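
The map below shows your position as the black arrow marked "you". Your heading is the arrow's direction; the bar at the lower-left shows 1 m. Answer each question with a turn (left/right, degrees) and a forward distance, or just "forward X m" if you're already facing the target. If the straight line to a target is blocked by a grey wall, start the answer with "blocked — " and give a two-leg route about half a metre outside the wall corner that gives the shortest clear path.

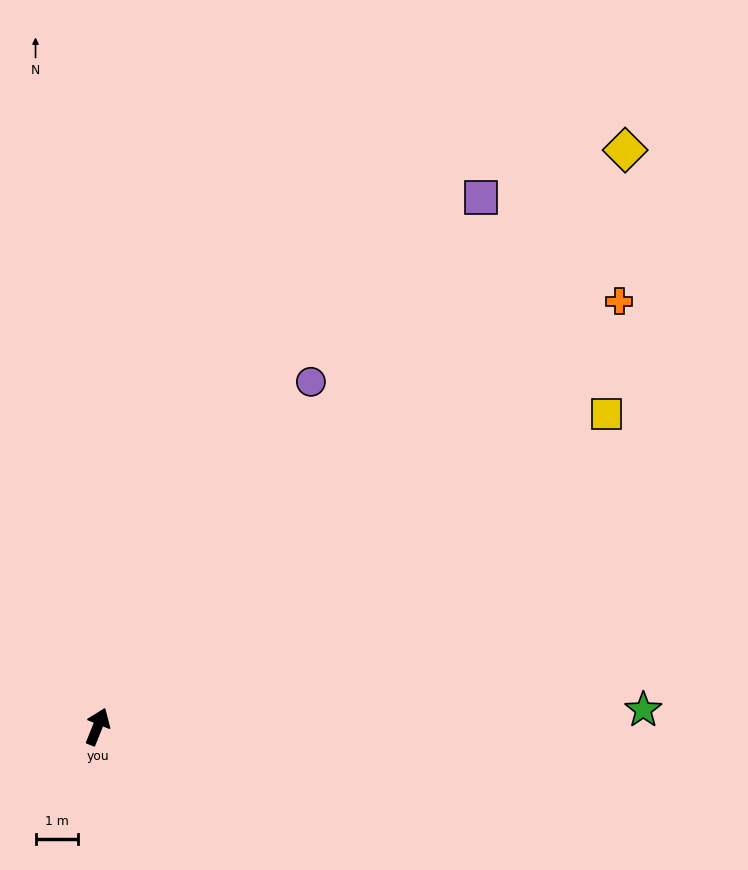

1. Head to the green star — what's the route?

turn right 66°, forward 12.8 m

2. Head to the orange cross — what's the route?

turn right 29°, forward 15.8 m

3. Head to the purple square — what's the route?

turn right 14°, forward 15.3 m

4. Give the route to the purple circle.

turn right 10°, forward 9.5 m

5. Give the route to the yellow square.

turn right 37°, forward 14.0 m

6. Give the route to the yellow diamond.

turn right 21°, forward 18.3 m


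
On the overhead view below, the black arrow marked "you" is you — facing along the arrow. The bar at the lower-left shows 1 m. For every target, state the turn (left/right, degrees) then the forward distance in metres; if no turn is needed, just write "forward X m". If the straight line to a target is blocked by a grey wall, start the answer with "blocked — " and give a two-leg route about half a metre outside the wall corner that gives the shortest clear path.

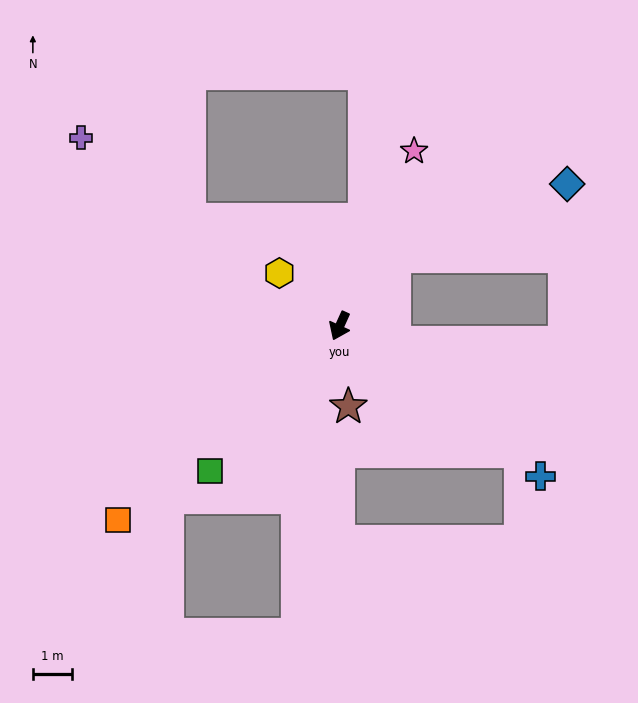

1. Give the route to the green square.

turn right 17°, forward 5.0 m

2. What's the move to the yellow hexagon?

turn right 107°, forward 2.0 m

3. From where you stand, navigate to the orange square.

turn right 24°, forward 7.5 m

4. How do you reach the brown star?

turn left 31°, forward 2.1 m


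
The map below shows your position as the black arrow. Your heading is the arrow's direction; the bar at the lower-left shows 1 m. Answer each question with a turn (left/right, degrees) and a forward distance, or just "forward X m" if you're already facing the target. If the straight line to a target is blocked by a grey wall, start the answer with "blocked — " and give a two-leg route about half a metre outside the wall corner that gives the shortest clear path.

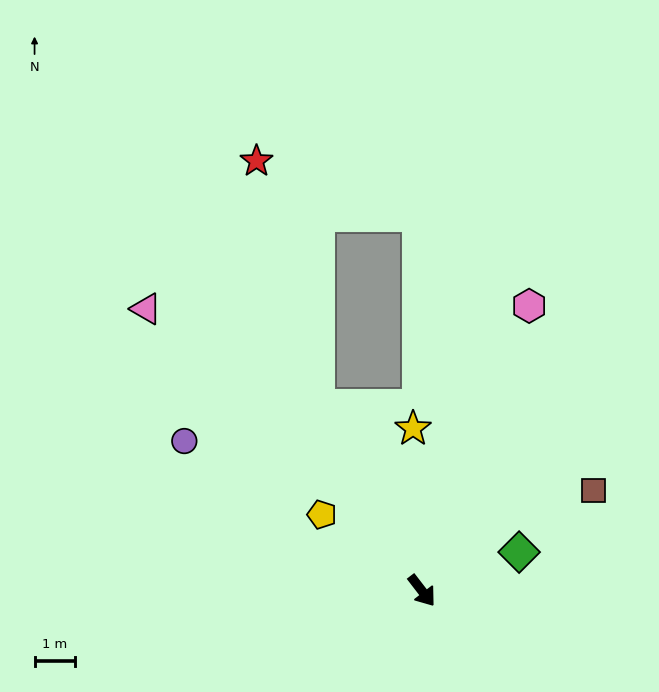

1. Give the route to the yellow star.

turn left 146°, forward 4.0 m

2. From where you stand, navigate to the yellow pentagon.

turn right 165°, forward 3.1 m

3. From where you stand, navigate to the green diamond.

turn left 74°, forward 2.6 m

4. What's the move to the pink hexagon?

turn left 122°, forward 7.5 m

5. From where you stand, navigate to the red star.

blocked — turn left 172°, forward 5.2 m, then turn right 15°, forward 6.3 m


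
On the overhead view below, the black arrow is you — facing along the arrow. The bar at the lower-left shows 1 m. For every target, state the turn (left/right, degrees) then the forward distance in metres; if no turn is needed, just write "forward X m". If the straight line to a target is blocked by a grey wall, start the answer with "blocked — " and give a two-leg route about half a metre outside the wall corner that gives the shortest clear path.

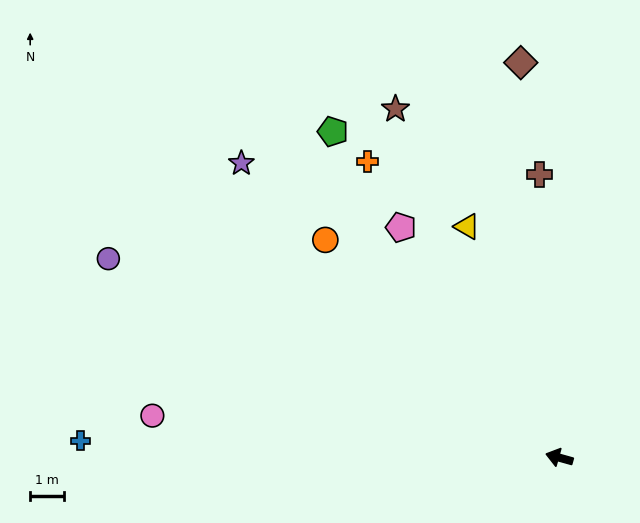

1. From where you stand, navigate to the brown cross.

turn right 70°, forward 8.4 m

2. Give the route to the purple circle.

turn right 8°, forward 14.6 m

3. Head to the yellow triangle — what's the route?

turn right 53°, forward 7.4 m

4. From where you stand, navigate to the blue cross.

turn left 14°, forward 14.2 m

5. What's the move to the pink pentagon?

turn right 40°, forward 8.3 m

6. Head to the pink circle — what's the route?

turn left 10°, forward 12.1 m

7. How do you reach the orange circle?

turn right 27°, forward 9.4 m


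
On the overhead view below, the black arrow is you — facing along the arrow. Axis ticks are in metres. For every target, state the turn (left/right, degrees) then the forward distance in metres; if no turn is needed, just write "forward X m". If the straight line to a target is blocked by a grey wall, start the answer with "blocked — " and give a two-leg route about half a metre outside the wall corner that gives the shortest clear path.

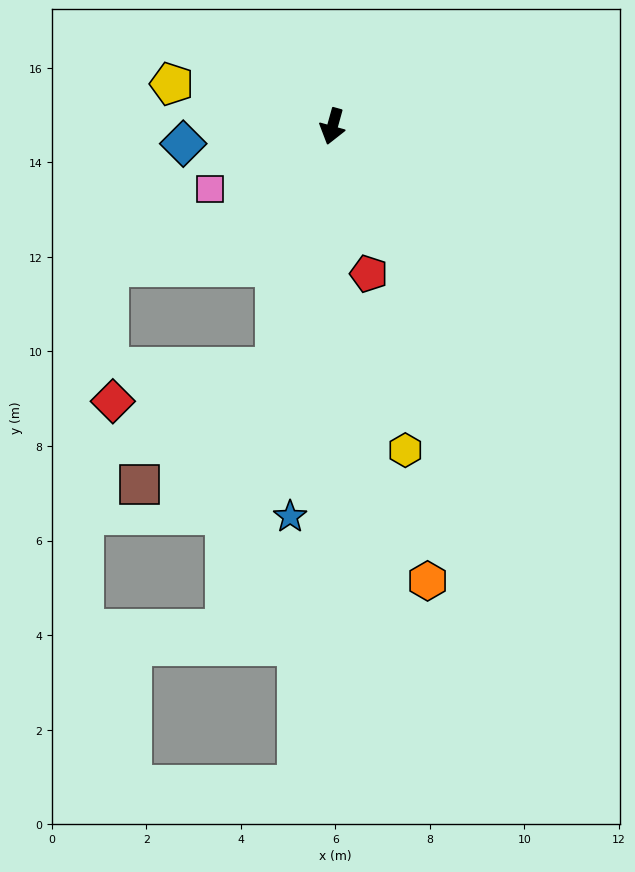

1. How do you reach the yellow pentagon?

turn right 89°, forward 3.5 m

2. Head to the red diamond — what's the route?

blocked — turn left 2°, forward 5.2 m, then turn right 65°, forward 3.5 m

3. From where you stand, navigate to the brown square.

blocked — turn left 2°, forward 5.2 m, then turn right 36°, forward 3.8 m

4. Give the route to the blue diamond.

turn right 68°, forward 3.2 m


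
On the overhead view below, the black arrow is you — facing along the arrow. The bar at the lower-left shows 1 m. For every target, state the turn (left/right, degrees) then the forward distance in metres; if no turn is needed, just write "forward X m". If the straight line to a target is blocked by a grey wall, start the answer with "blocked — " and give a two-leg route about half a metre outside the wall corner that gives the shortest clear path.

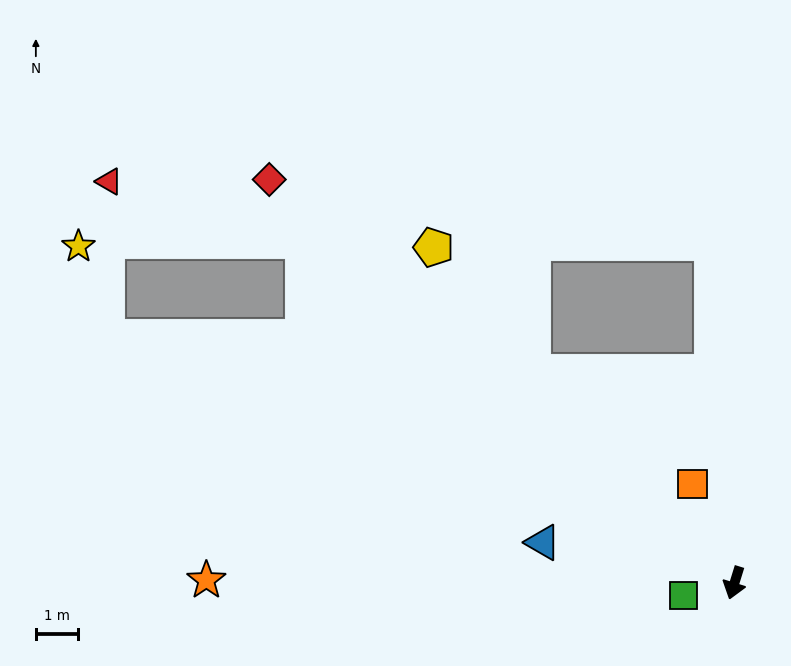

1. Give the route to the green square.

turn right 59°, forward 1.3 m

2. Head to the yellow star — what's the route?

blocked — turn right 94°, forward 16.2 m, then turn right 51°, forward 2.3 m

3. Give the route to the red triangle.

blocked — turn right 111°, forward 13.2 m, then turn left 21°, forward 4.9 m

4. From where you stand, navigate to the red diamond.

turn right 114°, forward 14.8 m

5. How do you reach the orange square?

turn right 140°, forward 2.6 m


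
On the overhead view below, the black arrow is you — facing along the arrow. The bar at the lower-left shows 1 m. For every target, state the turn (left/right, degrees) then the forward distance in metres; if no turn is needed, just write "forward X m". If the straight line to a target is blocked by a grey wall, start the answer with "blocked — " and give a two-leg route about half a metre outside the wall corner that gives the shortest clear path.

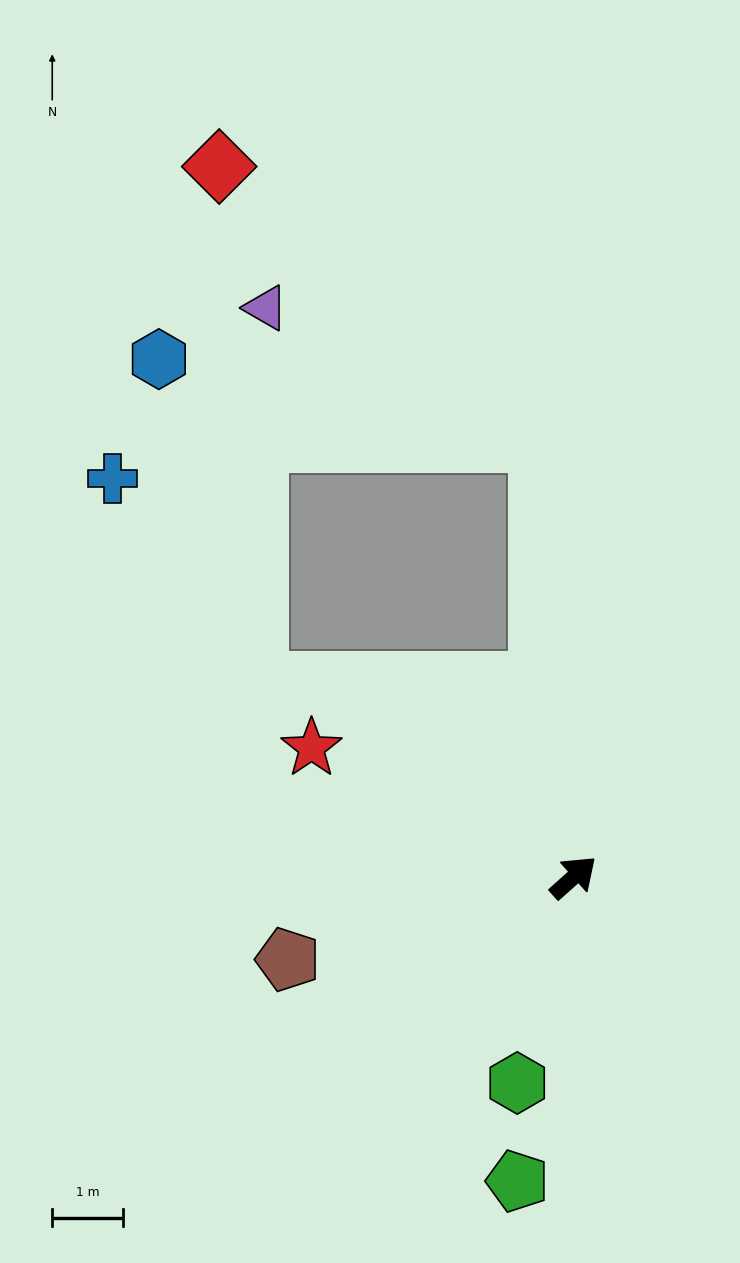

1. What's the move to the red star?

turn left 112°, forward 4.1 m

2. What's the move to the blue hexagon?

blocked — turn left 53°, forward 6.2 m, then turn left 73°, forward 5.5 m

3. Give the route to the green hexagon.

turn right 147°, forward 3.0 m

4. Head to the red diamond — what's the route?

blocked — turn left 53°, forward 6.2 m, then turn left 45°, forward 6.0 m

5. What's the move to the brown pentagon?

turn left 154°, forward 4.2 m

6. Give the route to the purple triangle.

blocked — turn left 53°, forward 6.2 m, then turn left 59°, forward 4.3 m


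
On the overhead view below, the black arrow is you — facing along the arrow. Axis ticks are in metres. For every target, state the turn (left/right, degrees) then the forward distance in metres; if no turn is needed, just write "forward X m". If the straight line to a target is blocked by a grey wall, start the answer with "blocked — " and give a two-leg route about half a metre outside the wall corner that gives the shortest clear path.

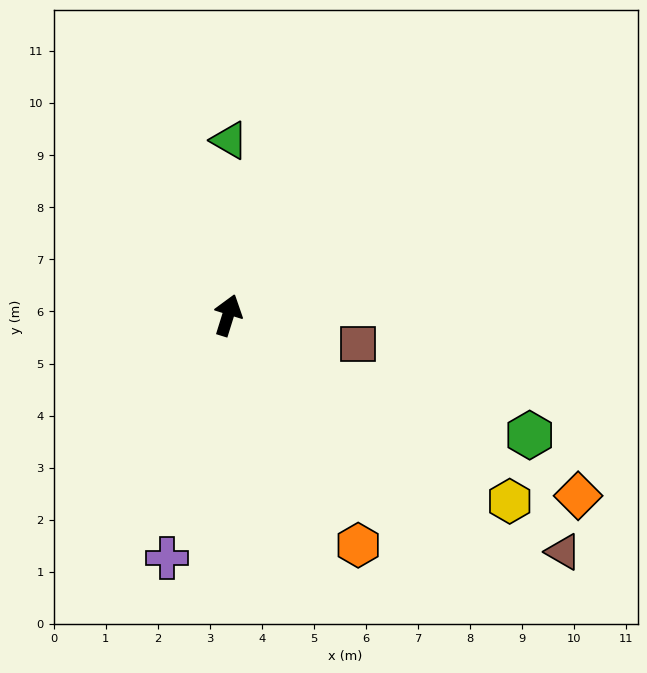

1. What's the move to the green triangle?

turn left 17°, forward 3.4 m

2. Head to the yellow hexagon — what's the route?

turn right 106°, forward 6.5 m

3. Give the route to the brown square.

turn right 85°, forward 2.6 m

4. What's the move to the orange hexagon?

turn right 133°, forward 5.1 m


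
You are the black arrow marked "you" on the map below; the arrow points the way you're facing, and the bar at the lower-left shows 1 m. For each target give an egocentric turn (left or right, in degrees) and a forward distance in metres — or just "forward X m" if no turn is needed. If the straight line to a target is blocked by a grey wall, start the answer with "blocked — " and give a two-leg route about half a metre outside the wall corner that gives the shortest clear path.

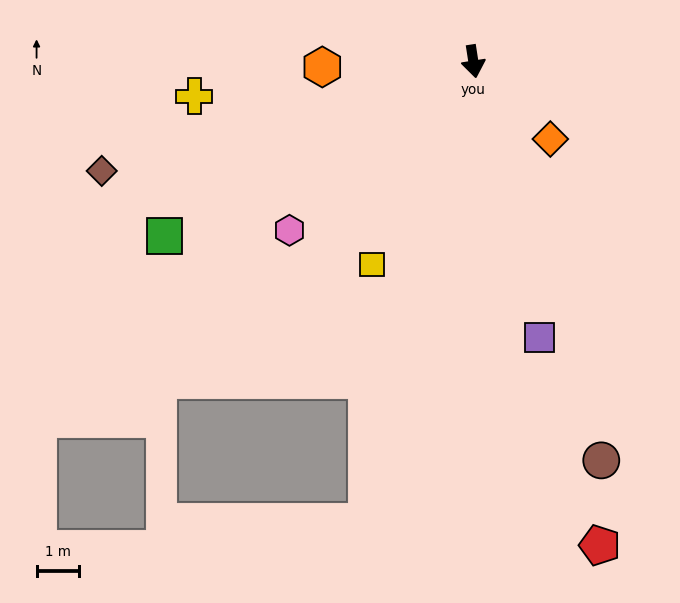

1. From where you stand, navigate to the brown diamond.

turn right 82°, forward 9.0 m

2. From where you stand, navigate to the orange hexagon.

turn right 97°, forward 3.5 m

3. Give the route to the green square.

turn right 69°, forward 8.3 m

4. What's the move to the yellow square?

turn right 35°, forward 5.3 m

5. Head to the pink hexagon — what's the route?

turn right 56°, forward 5.8 m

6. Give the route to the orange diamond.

turn left 36°, forward 2.5 m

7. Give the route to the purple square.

turn left 5°, forward 6.6 m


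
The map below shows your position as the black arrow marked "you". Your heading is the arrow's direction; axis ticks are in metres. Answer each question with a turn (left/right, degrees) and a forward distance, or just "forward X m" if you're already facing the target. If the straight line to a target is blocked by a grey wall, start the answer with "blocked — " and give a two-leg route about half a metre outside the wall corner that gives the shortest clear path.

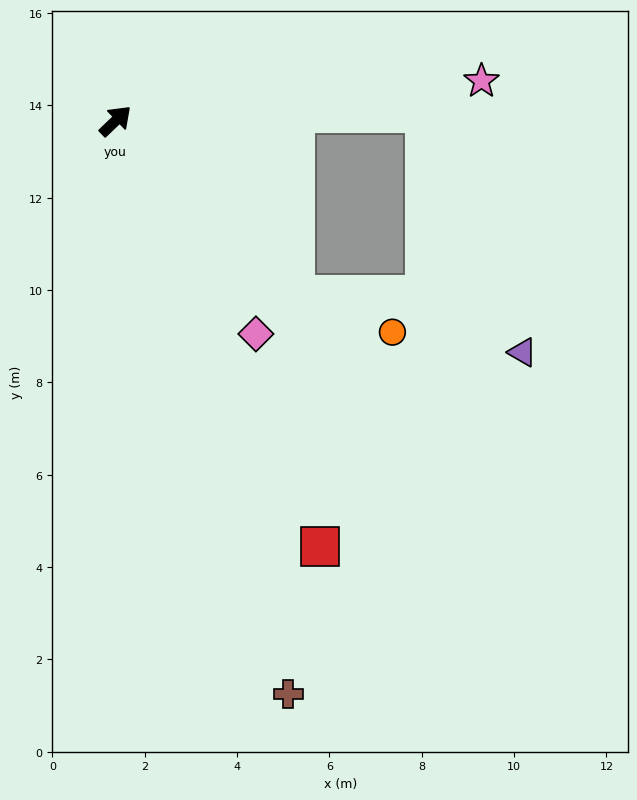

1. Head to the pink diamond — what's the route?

turn right 100°, forward 5.5 m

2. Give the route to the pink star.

turn right 38°, forward 8.0 m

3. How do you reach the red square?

turn right 108°, forward 10.2 m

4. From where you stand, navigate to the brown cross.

turn right 117°, forward 13.0 m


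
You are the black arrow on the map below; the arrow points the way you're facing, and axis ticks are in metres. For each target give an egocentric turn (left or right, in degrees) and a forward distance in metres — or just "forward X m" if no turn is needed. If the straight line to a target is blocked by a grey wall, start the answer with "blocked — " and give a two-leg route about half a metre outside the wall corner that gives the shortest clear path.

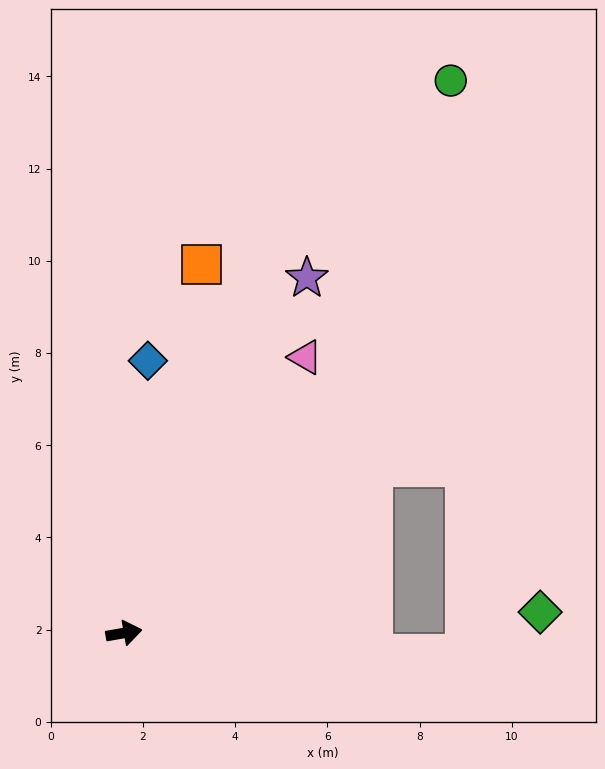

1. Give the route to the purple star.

turn left 53°, forward 8.7 m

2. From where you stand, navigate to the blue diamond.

turn left 75°, forward 5.9 m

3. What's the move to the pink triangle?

turn left 47°, forward 7.2 m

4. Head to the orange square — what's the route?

turn left 68°, forward 8.2 m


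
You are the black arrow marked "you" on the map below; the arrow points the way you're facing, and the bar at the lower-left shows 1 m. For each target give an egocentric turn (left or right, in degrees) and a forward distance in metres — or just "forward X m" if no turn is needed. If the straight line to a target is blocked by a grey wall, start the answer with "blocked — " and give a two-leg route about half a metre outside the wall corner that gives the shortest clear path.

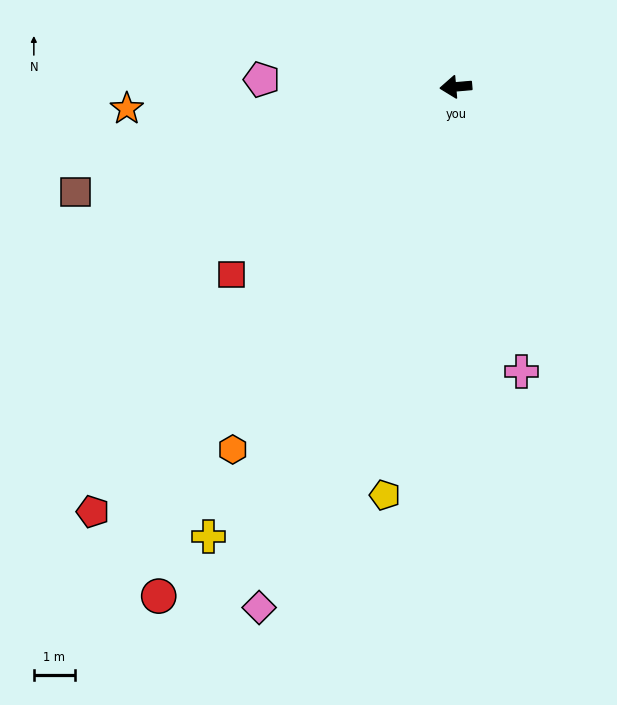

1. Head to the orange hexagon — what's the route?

turn left 53°, forward 10.4 m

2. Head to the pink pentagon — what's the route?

turn right 7°, forward 4.7 m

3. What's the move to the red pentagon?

turn left 45°, forward 13.6 m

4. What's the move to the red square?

turn left 35°, forward 7.1 m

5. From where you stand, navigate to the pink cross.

turn left 98°, forward 7.1 m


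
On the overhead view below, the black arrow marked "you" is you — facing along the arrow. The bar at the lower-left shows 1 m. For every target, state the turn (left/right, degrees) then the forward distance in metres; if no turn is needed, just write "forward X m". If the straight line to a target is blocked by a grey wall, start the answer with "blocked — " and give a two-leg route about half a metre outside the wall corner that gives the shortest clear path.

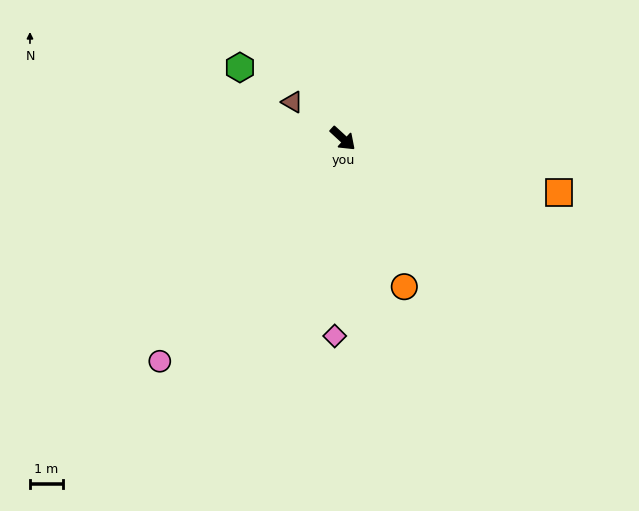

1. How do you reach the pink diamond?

turn right 50°, forward 6.0 m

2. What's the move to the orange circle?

turn right 25°, forward 4.9 m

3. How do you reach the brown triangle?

turn right 173°, forward 1.9 m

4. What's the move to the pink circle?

turn right 87°, forward 8.7 m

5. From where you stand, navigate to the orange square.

turn left 28°, forward 6.7 m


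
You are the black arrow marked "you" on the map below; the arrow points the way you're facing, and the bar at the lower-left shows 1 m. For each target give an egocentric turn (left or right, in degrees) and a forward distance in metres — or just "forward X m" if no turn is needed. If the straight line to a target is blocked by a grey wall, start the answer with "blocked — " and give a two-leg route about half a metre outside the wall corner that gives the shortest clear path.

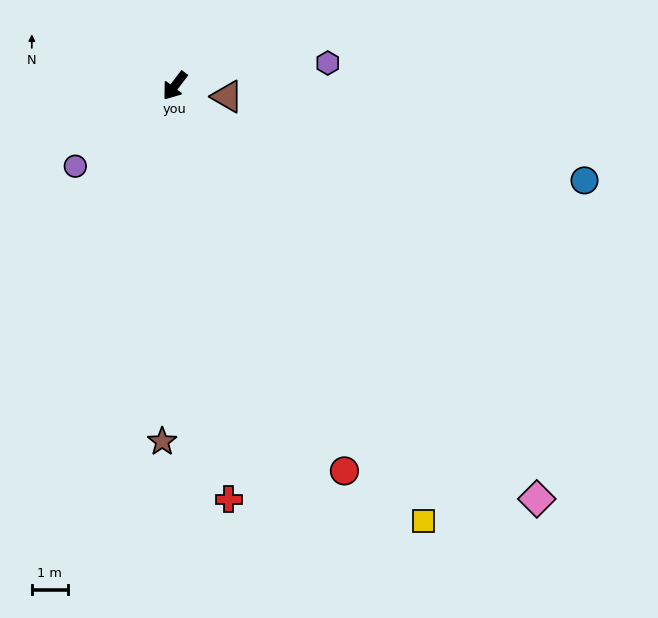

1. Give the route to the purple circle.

turn right 14°, forward 3.6 m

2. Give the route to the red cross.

turn left 45°, forward 11.6 m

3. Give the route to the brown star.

turn left 35°, forward 9.9 m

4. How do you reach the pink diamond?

turn left 79°, forward 15.3 m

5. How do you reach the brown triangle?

turn left 116°, forward 1.5 m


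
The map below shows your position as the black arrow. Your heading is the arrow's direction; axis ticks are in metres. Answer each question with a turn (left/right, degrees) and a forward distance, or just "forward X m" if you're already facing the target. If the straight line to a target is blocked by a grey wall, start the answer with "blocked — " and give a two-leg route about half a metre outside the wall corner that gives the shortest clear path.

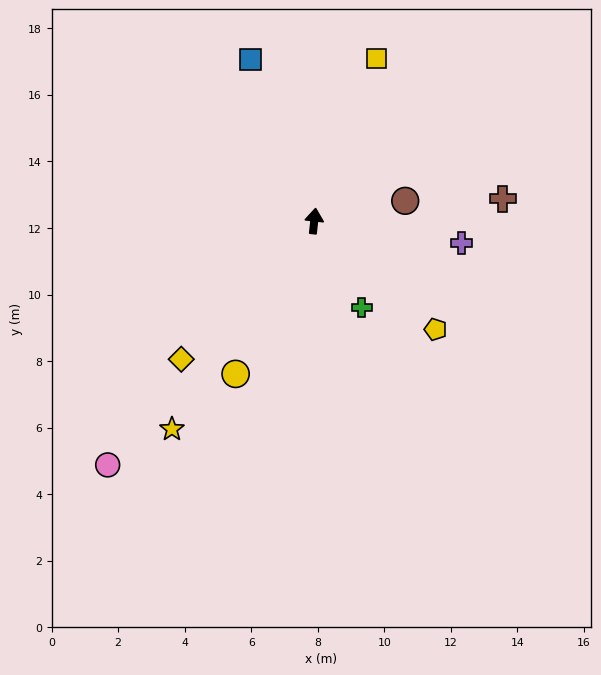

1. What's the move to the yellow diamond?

turn left 142°, forward 5.8 m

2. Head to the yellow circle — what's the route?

turn left 159°, forward 5.2 m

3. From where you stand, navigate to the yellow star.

turn left 152°, forward 7.6 m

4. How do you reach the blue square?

turn left 28°, forward 5.2 m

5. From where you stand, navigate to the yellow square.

turn right 15°, forward 5.2 m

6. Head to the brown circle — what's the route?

turn right 71°, forward 2.8 m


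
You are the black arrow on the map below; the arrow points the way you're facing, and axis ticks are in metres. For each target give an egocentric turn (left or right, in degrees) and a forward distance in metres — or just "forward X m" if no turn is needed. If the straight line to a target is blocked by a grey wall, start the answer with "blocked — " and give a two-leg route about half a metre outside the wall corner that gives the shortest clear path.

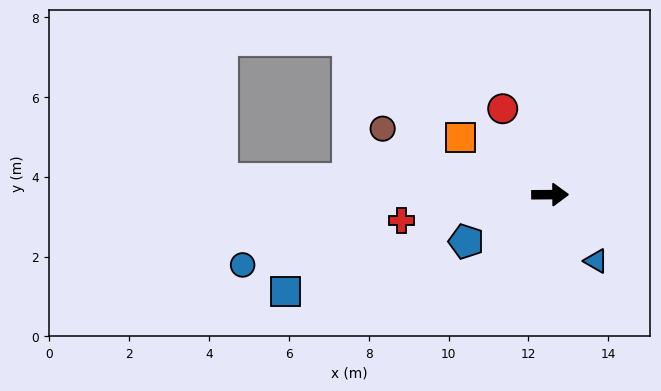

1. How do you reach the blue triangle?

turn right 56°, forward 2.0 m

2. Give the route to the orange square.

turn left 147°, forward 2.6 m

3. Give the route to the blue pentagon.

turn right 151°, forward 2.4 m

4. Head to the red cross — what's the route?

turn right 171°, forward 3.8 m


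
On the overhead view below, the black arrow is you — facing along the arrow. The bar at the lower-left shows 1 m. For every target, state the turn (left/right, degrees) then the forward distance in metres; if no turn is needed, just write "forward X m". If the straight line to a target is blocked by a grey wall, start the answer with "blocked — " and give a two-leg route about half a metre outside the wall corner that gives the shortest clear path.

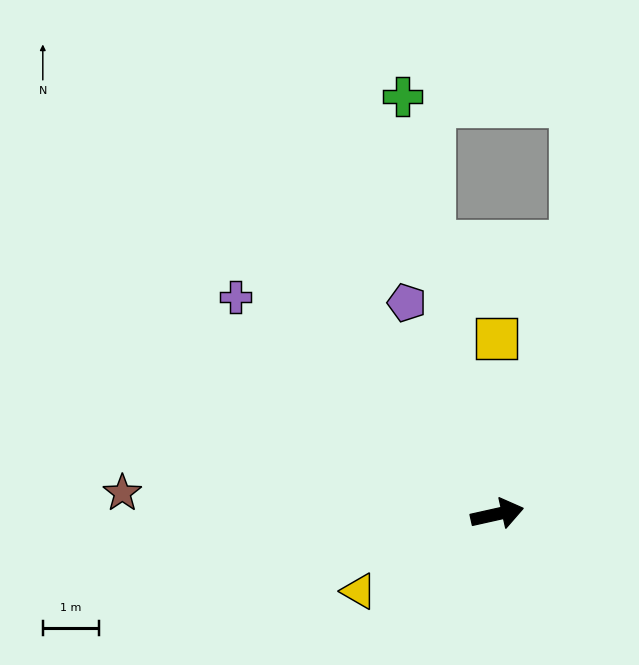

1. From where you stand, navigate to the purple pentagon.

turn left 101°, forward 4.1 m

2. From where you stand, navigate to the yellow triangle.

turn right 163°, forward 2.8 m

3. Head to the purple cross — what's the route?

turn left 128°, forward 6.0 m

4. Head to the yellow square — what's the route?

turn left 78°, forward 3.1 m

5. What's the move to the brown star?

turn left 164°, forward 6.6 m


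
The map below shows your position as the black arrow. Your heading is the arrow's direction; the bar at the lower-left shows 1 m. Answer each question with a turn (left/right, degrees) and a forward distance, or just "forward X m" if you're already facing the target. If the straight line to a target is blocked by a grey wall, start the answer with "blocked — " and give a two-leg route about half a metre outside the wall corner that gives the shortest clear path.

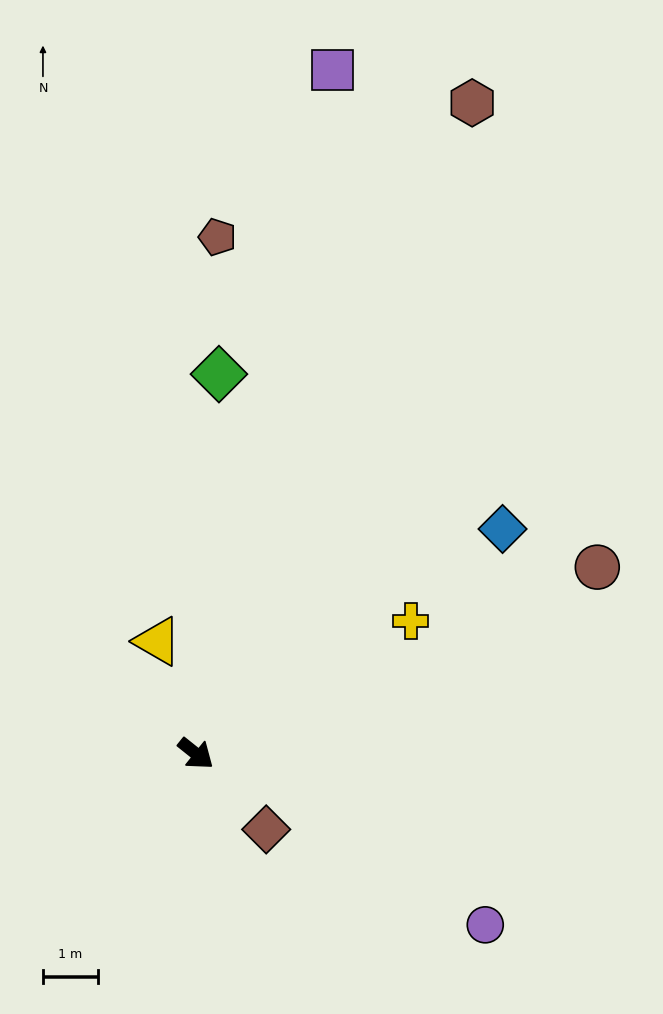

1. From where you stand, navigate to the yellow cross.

turn left 70°, forward 4.6 m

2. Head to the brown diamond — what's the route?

turn right 8°, forward 1.9 m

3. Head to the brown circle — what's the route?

turn left 64°, forward 8.1 m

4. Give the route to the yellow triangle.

turn left 148°, forward 2.2 m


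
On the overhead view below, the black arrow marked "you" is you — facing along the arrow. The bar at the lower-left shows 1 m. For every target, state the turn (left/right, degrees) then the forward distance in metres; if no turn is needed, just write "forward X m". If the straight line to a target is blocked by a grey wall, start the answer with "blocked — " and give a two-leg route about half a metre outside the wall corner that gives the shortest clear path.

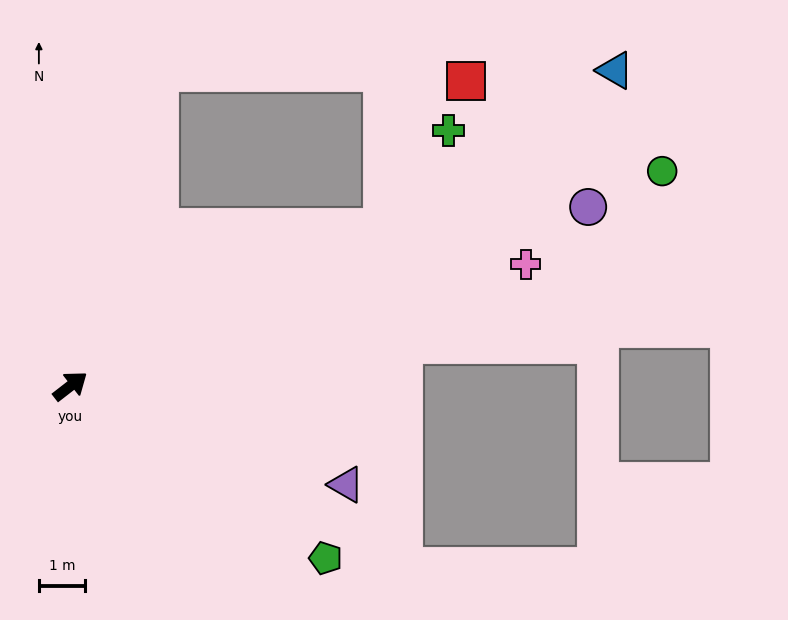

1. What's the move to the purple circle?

turn right 19°, forward 11.8 m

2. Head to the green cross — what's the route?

blocked — turn right 11°, forward 7.5 m, then turn left 29°, forward 2.5 m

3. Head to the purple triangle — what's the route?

turn right 58°, forward 6.3 m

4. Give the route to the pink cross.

turn right 23°, forward 10.1 m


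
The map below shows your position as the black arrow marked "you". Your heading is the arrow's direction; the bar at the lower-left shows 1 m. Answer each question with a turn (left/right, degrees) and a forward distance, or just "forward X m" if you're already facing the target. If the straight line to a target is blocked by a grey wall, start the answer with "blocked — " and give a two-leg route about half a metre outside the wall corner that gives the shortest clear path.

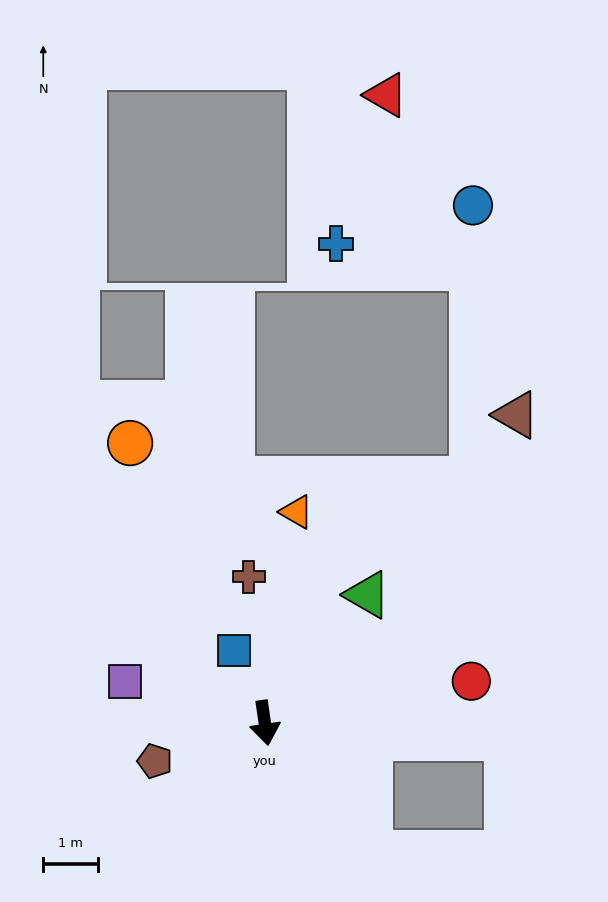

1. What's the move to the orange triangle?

turn left 163°, forward 3.9 m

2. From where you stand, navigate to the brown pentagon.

turn right 79°, forward 2.1 m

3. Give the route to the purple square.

turn right 115°, forward 2.7 m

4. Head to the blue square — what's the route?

turn right 165°, forward 1.4 m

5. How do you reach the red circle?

turn left 93°, forward 3.8 m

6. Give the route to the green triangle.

turn left 133°, forward 3.0 m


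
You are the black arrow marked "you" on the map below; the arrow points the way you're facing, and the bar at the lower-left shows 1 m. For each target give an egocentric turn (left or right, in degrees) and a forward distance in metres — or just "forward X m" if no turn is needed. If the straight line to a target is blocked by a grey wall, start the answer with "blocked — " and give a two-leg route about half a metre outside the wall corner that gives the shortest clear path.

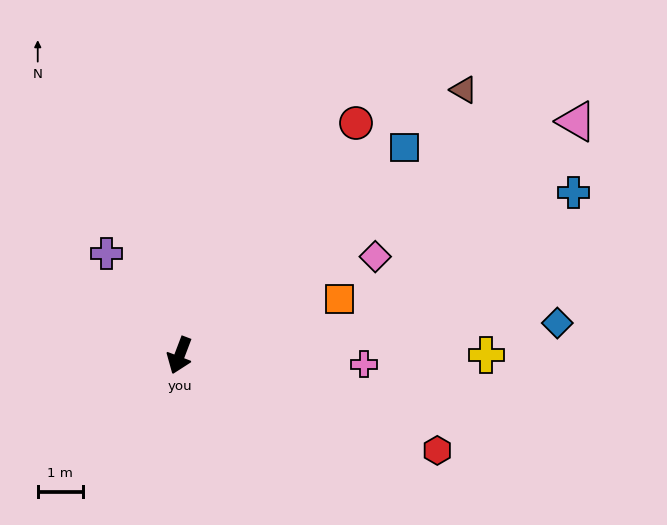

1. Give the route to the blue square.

turn left 154°, forward 6.8 m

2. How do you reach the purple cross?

turn right 123°, forward 2.8 m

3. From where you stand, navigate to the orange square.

turn left 130°, forward 3.8 m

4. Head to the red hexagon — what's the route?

turn left 91°, forward 6.1 m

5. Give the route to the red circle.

turn left 164°, forward 6.5 m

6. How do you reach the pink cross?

turn left 108°, forward 4.1 m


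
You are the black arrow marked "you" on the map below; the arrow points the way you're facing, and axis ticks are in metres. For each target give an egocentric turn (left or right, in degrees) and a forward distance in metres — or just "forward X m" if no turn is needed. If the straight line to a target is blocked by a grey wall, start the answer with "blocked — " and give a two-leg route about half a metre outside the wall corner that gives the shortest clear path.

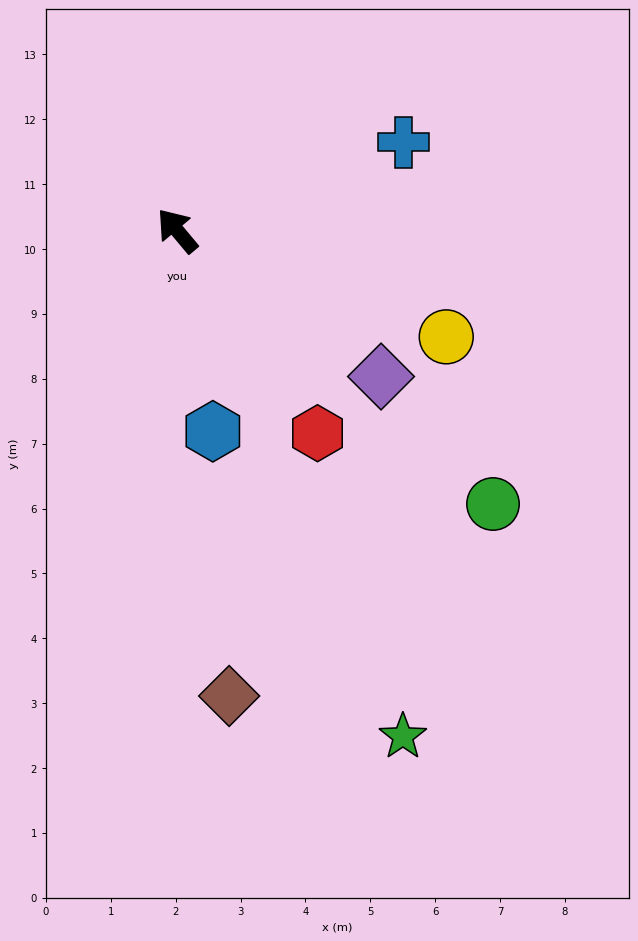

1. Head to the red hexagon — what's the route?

turn left 175°, forward 3.8 m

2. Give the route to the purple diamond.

turn right 166°, forward 3.9 m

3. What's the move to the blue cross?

turn right 109°, forward 3.7 m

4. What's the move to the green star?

turn left 164°, forward 8.5 m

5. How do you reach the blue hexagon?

turn left 150°, forward 3.1 m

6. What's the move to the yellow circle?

turn right 151°, forward 4.5 m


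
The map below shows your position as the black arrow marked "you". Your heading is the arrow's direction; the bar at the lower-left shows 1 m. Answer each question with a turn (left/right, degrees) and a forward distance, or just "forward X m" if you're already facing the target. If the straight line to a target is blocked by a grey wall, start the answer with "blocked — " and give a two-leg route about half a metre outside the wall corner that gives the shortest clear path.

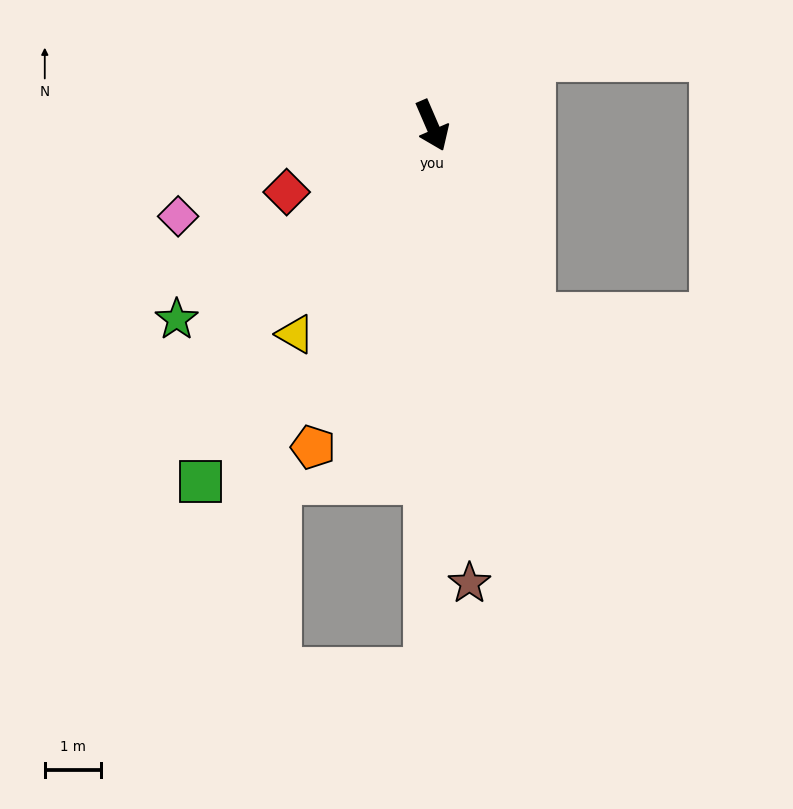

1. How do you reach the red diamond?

turn right 89°, forward 2.8 m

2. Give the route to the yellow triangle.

turn right 57°, forward 4.4 m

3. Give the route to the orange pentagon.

turn right 44°, forward 6.1 m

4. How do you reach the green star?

turn right 76°, forward 5.7 m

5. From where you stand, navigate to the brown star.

turn right 19°, forward 8.1 m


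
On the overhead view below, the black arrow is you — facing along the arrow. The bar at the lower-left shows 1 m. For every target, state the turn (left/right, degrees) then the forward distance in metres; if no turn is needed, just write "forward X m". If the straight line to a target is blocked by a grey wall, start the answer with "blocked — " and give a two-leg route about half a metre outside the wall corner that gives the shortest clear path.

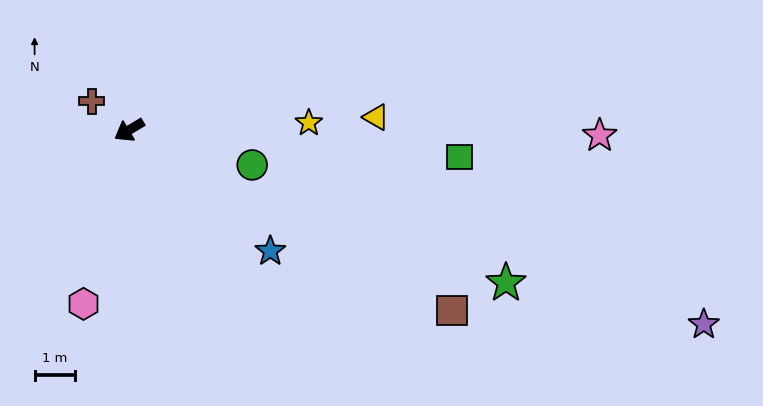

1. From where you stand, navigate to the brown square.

turn left 120°, forward 9.2 m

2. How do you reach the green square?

turn left 144°, forward 8.3 m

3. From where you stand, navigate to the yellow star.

turn left 151°, forward 4.5 m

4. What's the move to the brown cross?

turn right 69°, forward 1.2 m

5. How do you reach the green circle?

turn left 133°, forward 3.2 m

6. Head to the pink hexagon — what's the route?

turn left 44°, forward 4.5 m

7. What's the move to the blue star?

turn left 109°, forward 4.6 m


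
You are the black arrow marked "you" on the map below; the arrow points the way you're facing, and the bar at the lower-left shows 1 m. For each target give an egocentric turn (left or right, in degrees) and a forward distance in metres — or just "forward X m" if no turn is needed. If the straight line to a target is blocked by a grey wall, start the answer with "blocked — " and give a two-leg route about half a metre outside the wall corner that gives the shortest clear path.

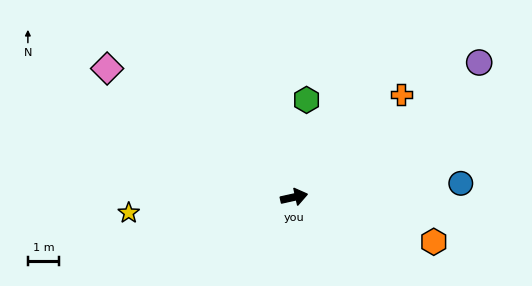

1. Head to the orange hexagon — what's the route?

turn right 30°, forward 4.6 m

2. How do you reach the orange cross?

turn left 31°, forward 4.7 m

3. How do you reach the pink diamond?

turn left 133°, forward 7.2 m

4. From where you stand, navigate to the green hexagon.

turn left 70°, forward 3.1 m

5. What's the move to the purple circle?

turn left 23°, forward 7.3 m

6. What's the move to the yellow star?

turn left 173°, forward 5.3 m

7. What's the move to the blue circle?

turn right 8°, forward 5.3 m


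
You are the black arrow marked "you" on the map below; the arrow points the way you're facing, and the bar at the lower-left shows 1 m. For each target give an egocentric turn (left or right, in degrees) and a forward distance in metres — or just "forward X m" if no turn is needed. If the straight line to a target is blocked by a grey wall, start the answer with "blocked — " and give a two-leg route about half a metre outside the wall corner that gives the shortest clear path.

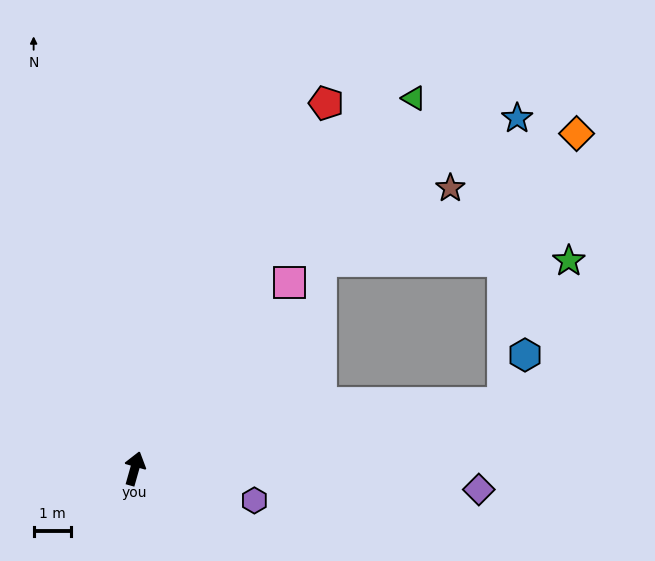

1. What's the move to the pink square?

turn right 24°, forward 6.4 m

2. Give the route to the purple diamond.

turn right 78°, forward 9.2 m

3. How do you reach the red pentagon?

turn right 12°, forward 11.0 m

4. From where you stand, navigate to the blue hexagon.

blocked — turn right 64°, forward 10.0 m, then turn left 55°, forward 1.4 m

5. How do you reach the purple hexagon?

turn right 89°, forward 3.3 m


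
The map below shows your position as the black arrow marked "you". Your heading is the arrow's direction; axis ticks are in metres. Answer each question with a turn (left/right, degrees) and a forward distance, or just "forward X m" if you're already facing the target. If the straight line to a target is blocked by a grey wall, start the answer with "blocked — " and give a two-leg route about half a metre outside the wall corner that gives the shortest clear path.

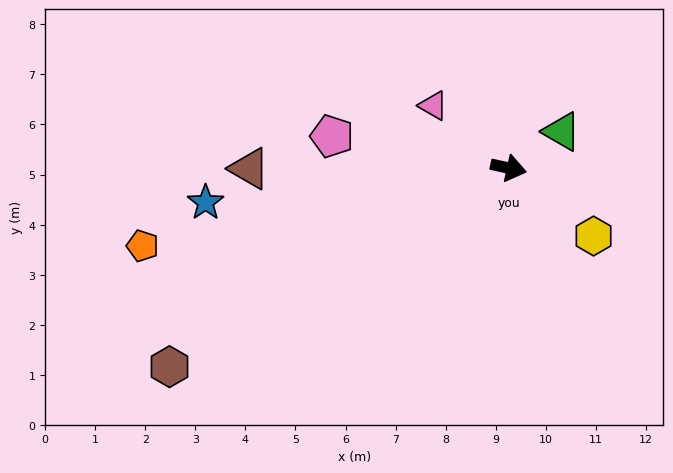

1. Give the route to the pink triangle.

turn left 153°, forward 2.0 m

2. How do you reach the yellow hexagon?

turn right 26°, forward 2.2 m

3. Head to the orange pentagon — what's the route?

turn right 156°, forward 7.5 m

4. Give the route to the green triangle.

turn left 47°, forward 1.3 m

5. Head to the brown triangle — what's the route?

turn right 167°, forward 5.2 m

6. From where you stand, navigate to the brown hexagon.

turn right 137°, forward 7.8 m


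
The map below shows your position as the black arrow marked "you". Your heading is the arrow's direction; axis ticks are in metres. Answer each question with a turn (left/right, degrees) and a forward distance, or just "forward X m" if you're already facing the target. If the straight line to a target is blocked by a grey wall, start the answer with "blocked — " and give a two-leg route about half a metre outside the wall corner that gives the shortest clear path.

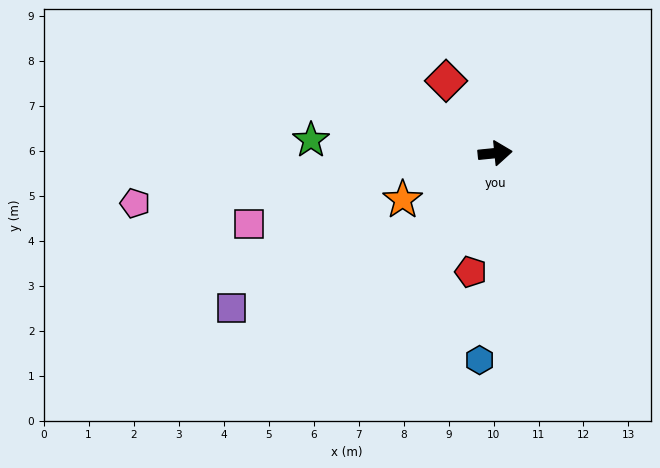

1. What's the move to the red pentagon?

turn right 107°, forward 2.7 m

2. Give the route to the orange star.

turn right 159°, forward 2.3 m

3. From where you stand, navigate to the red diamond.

turn left 118°, forward 1.9 m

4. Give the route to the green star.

turn left 170°, forward 4.1 m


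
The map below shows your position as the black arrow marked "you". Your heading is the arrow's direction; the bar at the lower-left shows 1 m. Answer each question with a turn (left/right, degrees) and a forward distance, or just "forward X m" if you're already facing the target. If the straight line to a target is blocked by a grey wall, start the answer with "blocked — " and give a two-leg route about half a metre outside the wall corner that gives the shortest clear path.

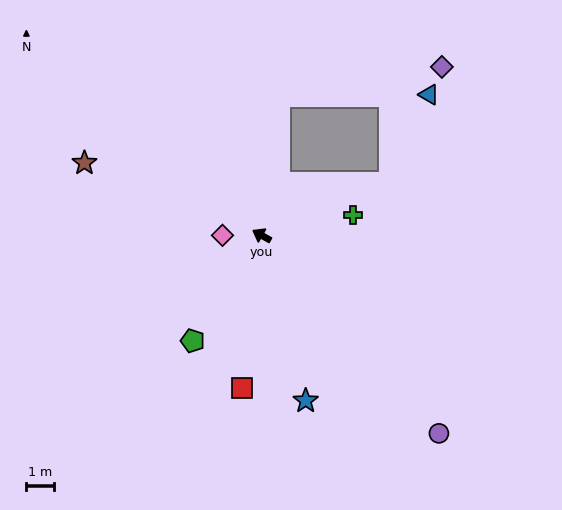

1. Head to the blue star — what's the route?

turn left 134°, forward 6.3 m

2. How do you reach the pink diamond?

turn left 29°, forward 1.4 m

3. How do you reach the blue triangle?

blocked — turn right 129°, forward 5.1 m, then turn left 45°, forward 3.6 m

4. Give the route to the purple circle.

turn left 161°, forward 9.8 m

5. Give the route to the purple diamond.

blocked — turn right 67°, forward 5.2 m, then turn right 74°, forward 6.1 m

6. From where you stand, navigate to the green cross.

turn right 138°, forward 3.5 m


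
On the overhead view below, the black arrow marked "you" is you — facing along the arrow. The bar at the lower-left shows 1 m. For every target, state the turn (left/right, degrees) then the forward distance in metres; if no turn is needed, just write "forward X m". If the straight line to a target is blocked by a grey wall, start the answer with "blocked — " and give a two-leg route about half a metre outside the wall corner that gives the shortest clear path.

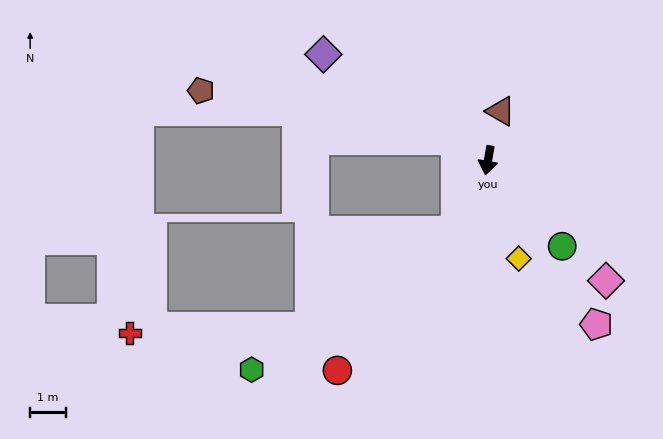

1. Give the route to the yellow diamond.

turn left 27°, forward 2.9 m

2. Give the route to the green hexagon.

blocked — turn right 15°, forward 2.2 m, then turn right 31°, forward 7.0 m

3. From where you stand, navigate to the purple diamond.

turn right 113°, forward 5.5 m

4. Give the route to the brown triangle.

turn left 176°, forward 1.4 m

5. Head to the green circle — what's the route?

turn left 51°, forward 3.2 m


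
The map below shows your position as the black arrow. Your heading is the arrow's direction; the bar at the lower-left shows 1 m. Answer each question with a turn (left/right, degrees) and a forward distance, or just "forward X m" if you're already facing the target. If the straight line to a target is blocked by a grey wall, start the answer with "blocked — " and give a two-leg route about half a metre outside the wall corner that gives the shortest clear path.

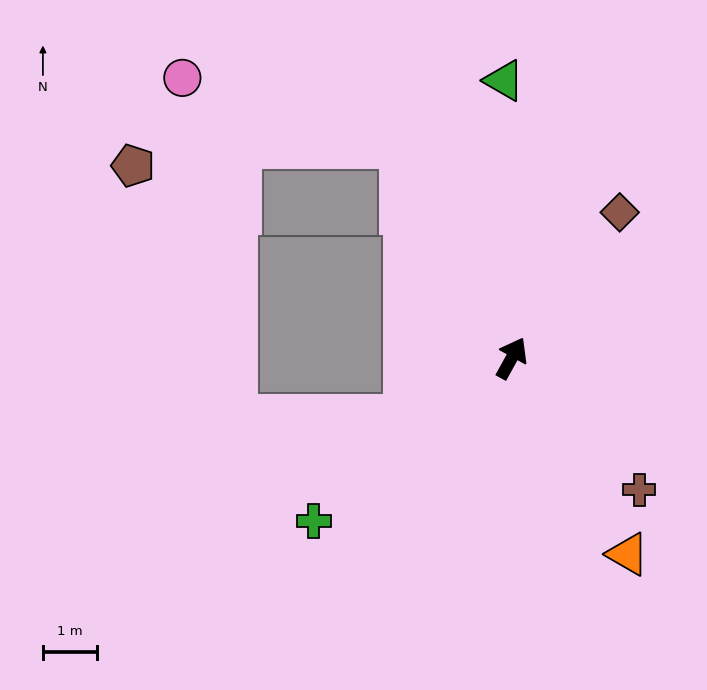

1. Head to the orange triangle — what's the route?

turn right 121°, forward 4.2 m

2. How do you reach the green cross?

turn left 158°, forward 4.8 m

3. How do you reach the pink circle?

blocked — turn left 56°, forward 4.4 m, then turn left 46°, forward 4.3 m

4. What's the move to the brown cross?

turn right 107°, forward 3.4 m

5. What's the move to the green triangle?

turn left 30°, forward 5.2 m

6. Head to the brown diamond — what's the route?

turn right 8°, forward 3.4 m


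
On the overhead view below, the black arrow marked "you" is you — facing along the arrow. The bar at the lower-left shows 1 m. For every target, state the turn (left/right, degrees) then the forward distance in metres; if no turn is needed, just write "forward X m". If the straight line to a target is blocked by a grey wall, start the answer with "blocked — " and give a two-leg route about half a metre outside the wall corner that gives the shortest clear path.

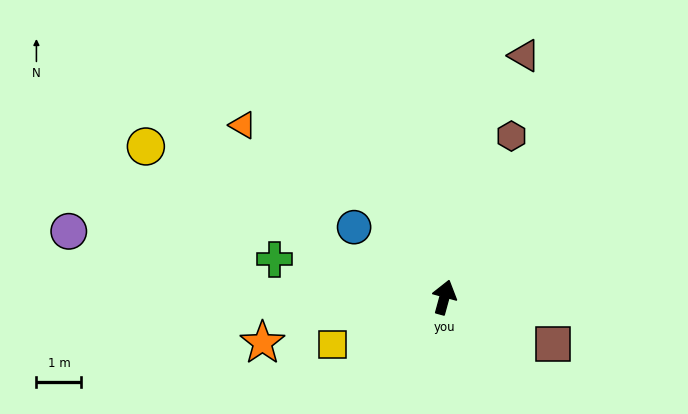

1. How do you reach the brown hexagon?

turn right 7°, forward 3.9 m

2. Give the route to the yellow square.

turn left 128°, forward 2.7 m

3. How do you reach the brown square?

turn right 98°, forward 2.6 m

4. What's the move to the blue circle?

turn left 68°, forward 2.5 m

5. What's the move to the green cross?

turn left 93°, forward 3.9 m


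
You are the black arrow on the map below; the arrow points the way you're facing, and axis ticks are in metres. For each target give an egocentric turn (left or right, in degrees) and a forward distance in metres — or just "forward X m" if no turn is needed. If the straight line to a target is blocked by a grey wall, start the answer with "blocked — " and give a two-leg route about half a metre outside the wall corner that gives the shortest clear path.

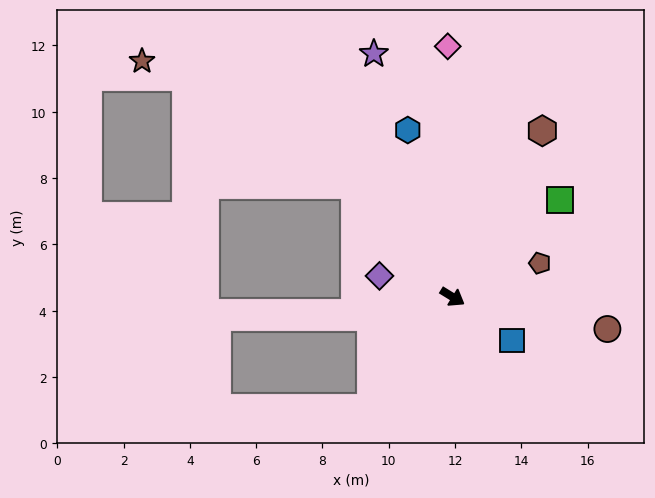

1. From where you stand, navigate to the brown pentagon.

turn left 53°, forward 2.8 m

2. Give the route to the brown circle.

turn left 20°, forward 4.8 m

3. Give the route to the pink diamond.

turn left 123°, forward 7.6 m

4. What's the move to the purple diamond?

turn right 164°, forward 2.3 m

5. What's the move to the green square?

turn left 74°, forward 4.4 m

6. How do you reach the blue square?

turn right 5°, forward 2.2 m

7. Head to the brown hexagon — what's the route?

turn left 93°, forward 5.7 m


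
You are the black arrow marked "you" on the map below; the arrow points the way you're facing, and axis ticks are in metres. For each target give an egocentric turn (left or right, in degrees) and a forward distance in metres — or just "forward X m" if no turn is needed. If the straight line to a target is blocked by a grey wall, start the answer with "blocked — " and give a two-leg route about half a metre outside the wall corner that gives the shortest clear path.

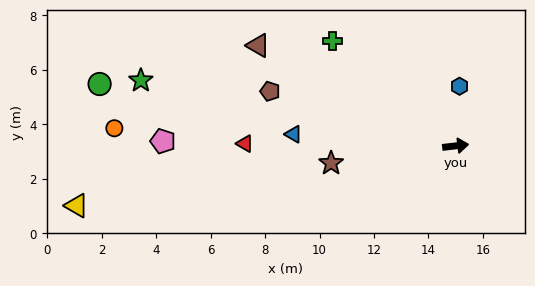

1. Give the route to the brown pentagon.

turn left 157°, forward 7.1 m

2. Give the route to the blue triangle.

turn left 169°, forward 6.0 m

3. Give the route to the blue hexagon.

turn left 80°, forward 2.2 m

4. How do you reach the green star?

turn left 162°, forward 11.8 m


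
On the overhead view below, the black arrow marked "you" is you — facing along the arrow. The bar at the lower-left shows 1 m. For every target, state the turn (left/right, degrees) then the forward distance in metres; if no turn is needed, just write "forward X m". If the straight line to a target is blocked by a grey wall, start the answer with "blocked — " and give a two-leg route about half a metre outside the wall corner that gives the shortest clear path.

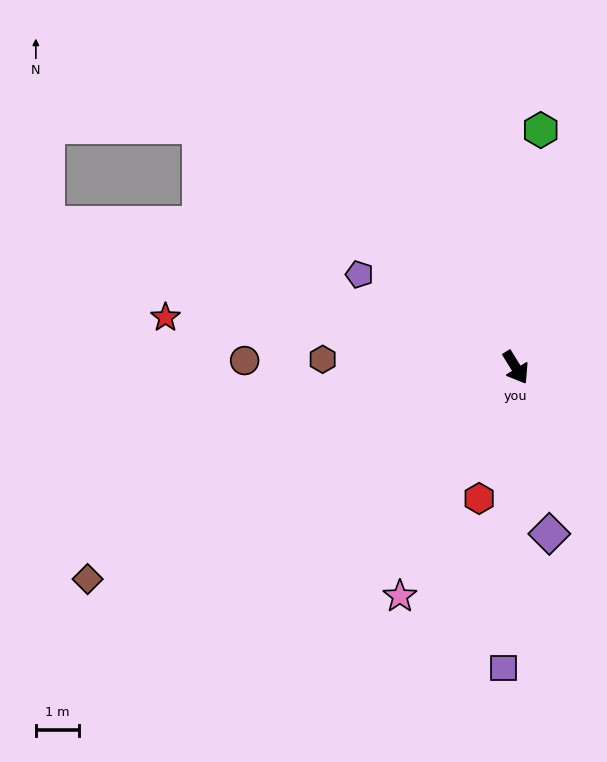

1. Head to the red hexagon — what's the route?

turn right 47°, forward 3.2 m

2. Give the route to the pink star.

turn right 59°, forward 6.0 m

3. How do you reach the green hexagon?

turn left 142°, forward 5.6 m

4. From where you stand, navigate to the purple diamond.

turn right 20°, forward 4.0 m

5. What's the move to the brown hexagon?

turn right 124°, forward 4.5 m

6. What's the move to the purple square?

turn right 34°, forward 7.1 m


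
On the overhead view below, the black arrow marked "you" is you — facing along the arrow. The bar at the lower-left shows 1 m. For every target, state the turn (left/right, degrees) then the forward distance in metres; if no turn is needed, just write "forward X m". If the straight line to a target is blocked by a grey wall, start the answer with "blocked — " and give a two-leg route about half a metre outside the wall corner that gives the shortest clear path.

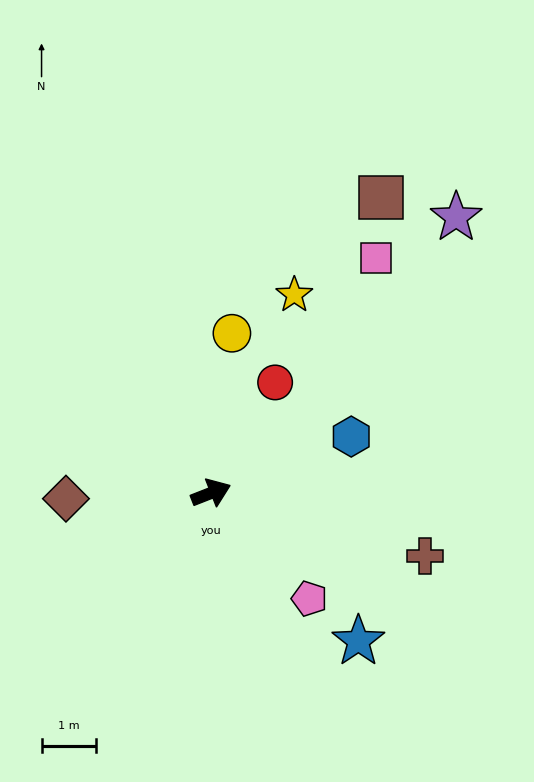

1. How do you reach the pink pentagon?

turn right 69°, forward 2.7 m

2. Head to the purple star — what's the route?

turn left 27°, forward 6.8 m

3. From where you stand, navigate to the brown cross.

turn right 38°, forward 4.1 m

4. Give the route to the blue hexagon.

forward 2.8 m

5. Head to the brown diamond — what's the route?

turn left 161°, forward 2.7 m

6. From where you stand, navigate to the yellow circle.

turn left 61°, forward 3.0 m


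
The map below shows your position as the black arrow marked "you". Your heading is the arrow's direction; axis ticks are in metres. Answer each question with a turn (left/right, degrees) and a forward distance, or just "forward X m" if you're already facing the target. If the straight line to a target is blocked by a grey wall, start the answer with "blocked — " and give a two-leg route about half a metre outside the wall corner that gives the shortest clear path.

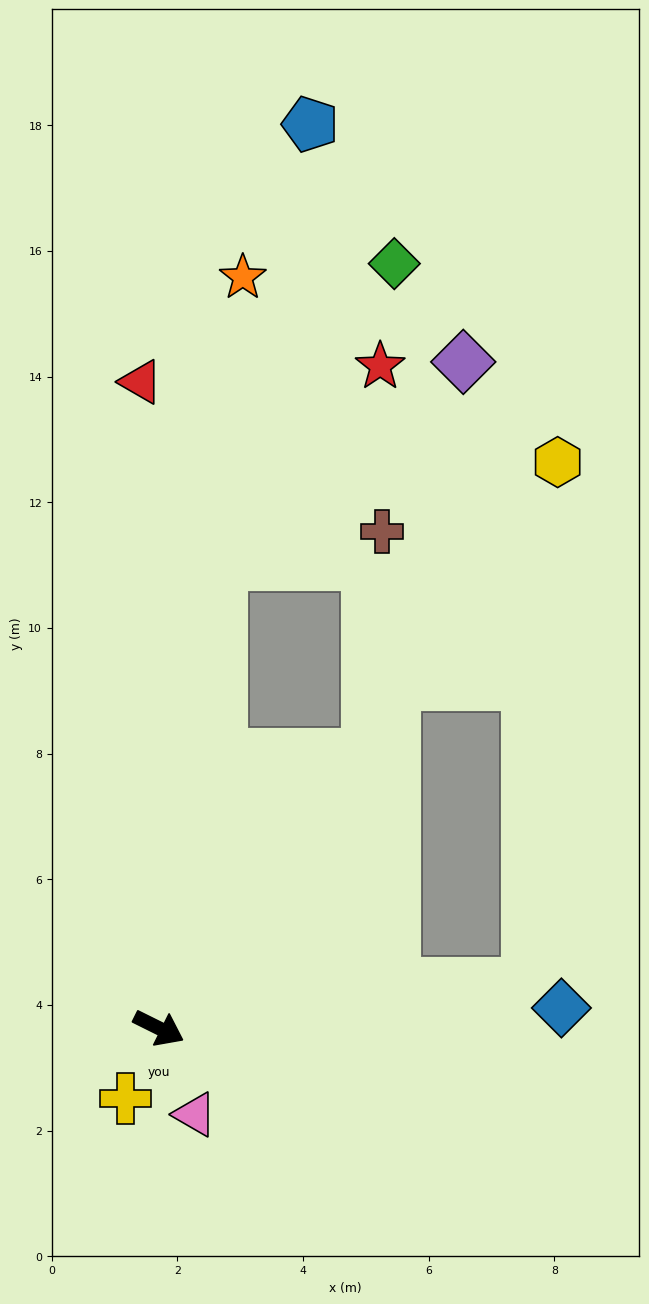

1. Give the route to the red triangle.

turn left 118°, forward 10.3 m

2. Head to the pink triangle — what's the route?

turn right 41°, forward 1.5 m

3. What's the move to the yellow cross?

turn right 89°, forward 1.2 m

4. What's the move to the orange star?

turn left 110°, forward 12.0 m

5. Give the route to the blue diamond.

turn left 29°, forward 6.4 m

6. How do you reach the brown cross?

blocked — turn left 79°, forward 5.5 m, then turn left 34°, forward 3.6 m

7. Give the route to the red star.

blocked — turn left 109°, forward 7.5 m, then turn right 32°, forward 4.0 m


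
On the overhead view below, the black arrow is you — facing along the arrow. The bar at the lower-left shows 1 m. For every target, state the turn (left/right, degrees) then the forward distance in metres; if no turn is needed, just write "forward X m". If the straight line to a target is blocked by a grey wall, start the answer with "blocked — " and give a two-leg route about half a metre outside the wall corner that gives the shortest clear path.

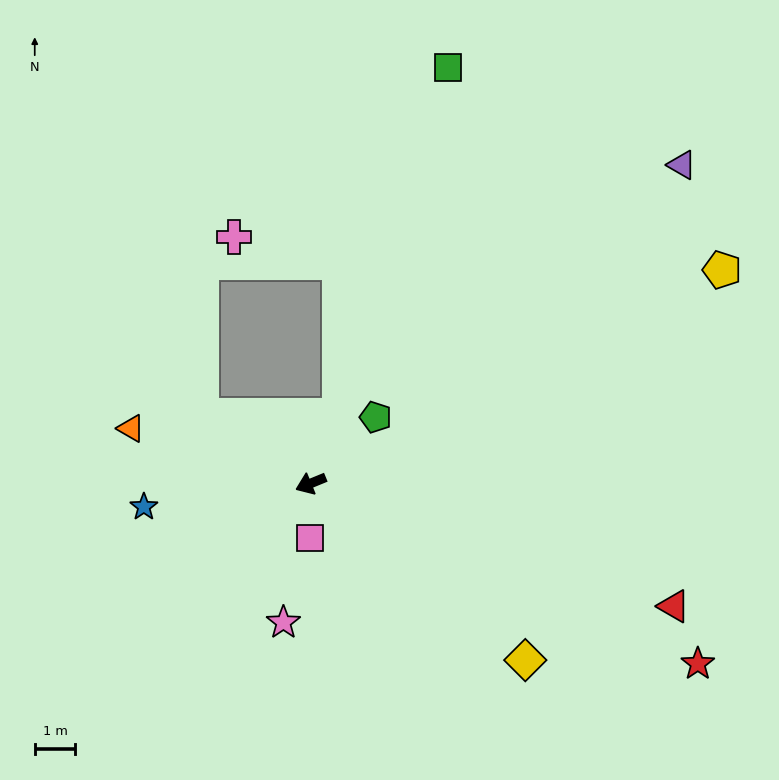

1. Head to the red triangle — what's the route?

turn left 139°, forward 9.4 m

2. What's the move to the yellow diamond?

turn left 118°, forward 6.8 m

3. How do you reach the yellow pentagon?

turn right 175°, forward 11.4 m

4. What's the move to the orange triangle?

turn right 39°, forward 4.6 m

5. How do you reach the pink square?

turn left 66°, forward 1.3 m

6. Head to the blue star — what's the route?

turn right 14°, forward 4.1 m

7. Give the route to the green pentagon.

turn right 157°, forward 2.3 m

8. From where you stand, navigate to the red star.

turn left 133°, forward 10.5 m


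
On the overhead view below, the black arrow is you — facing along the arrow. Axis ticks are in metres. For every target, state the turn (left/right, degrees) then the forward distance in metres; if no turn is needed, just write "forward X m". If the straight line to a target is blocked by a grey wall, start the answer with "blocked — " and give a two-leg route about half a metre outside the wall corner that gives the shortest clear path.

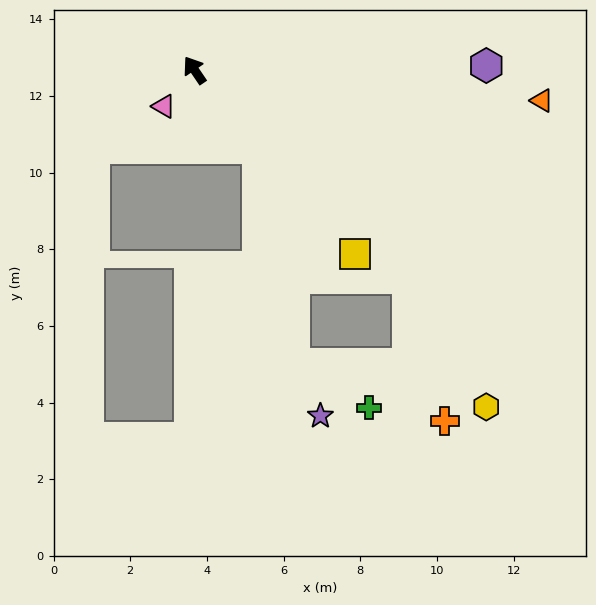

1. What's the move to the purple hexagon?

turn right 123°, forward 7.6 m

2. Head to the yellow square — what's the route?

turn right 173°, forward 6.4 m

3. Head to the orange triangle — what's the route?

turn right 129°, forward 9.1 m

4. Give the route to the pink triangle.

turn left 105°, forward 1.2 m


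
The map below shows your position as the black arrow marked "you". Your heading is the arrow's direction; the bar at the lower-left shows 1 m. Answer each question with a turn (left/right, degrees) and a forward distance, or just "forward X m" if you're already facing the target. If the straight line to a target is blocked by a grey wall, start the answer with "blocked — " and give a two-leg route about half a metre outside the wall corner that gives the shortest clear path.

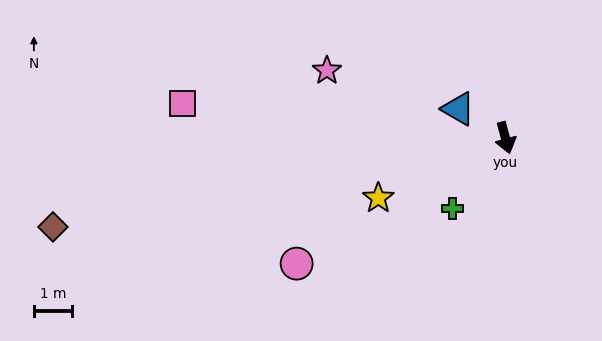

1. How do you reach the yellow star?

turn right 80°, forward 3.7 m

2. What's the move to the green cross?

turn right 52°, forward 2.3 m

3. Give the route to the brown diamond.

turn right 94°, forward 12.0 m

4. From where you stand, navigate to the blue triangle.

turn right 137°, forward 1.4 m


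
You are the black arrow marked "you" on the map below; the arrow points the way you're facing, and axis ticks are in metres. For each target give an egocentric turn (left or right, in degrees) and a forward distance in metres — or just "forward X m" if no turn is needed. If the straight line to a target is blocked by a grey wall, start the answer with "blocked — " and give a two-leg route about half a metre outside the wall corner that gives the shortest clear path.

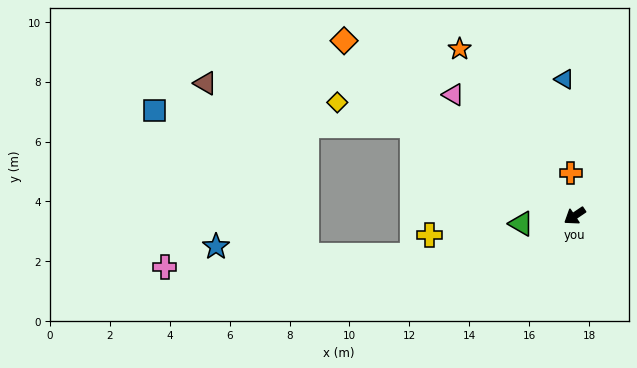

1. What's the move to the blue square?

blocked — turn right 63°, forward 6.2 m, then turn left 26°, forward 8.6 m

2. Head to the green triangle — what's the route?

turn right 26°, forward 1.8 m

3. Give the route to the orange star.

turn right 89°, forward 6.8 m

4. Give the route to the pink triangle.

turn right 79°, forward 5.7 m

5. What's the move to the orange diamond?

turn right 71°, forward 9.7 m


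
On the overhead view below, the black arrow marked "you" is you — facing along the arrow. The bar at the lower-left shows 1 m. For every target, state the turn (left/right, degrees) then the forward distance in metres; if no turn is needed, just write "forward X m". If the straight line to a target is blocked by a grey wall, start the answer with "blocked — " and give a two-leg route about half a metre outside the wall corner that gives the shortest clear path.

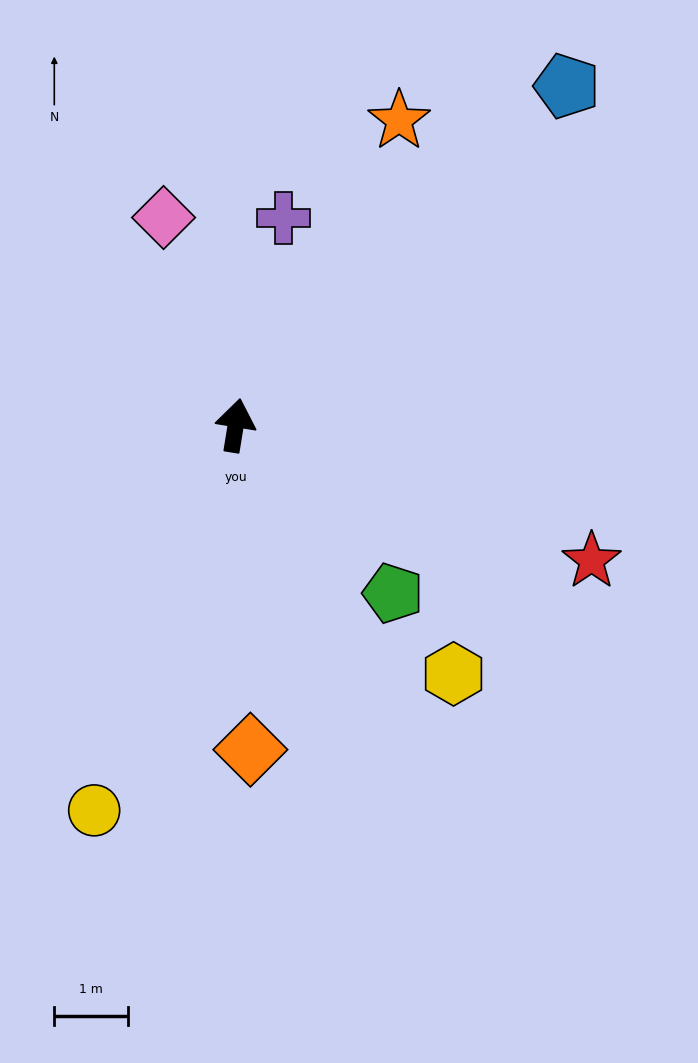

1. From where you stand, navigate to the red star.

turn right 102°, forward 5.1 m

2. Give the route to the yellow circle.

turn left 169°, forward 5.5 m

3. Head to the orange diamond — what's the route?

turn right 168°, forward 4.4 m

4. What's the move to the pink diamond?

turn left 28°, forward 3.0 m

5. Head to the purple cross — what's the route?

turn right 4°, forward 2.9 m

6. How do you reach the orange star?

turn right 19°, forward 4.7 m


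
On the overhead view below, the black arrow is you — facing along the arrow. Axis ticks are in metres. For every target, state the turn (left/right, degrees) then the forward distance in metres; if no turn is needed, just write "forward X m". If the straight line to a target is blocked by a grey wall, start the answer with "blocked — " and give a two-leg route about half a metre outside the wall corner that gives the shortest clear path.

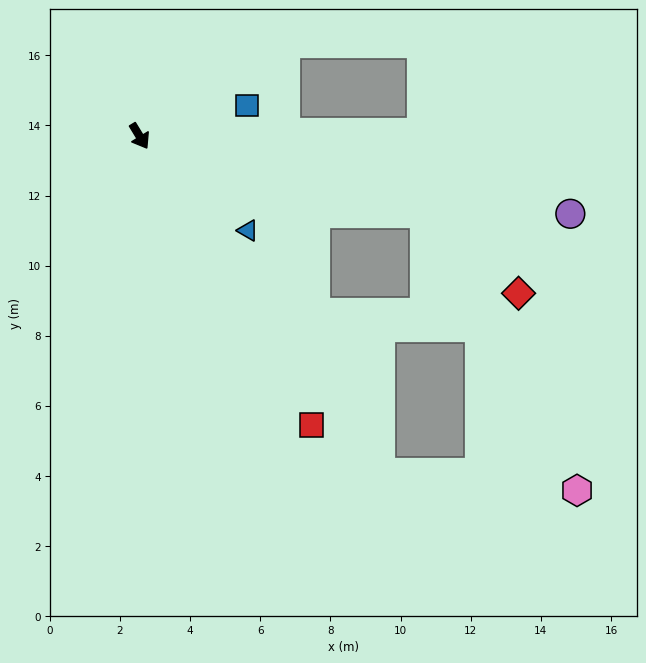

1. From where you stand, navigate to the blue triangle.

turn left 18°, forward 4.1 m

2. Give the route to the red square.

forward 9.6 m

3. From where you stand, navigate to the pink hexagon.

blocked — turn left 4°, forward 11.8 m, then turn left 50°, forward 5.6 m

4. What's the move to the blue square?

turn left 75°, forward 3.2 m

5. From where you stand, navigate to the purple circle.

turn left 48°, forward 12.5 m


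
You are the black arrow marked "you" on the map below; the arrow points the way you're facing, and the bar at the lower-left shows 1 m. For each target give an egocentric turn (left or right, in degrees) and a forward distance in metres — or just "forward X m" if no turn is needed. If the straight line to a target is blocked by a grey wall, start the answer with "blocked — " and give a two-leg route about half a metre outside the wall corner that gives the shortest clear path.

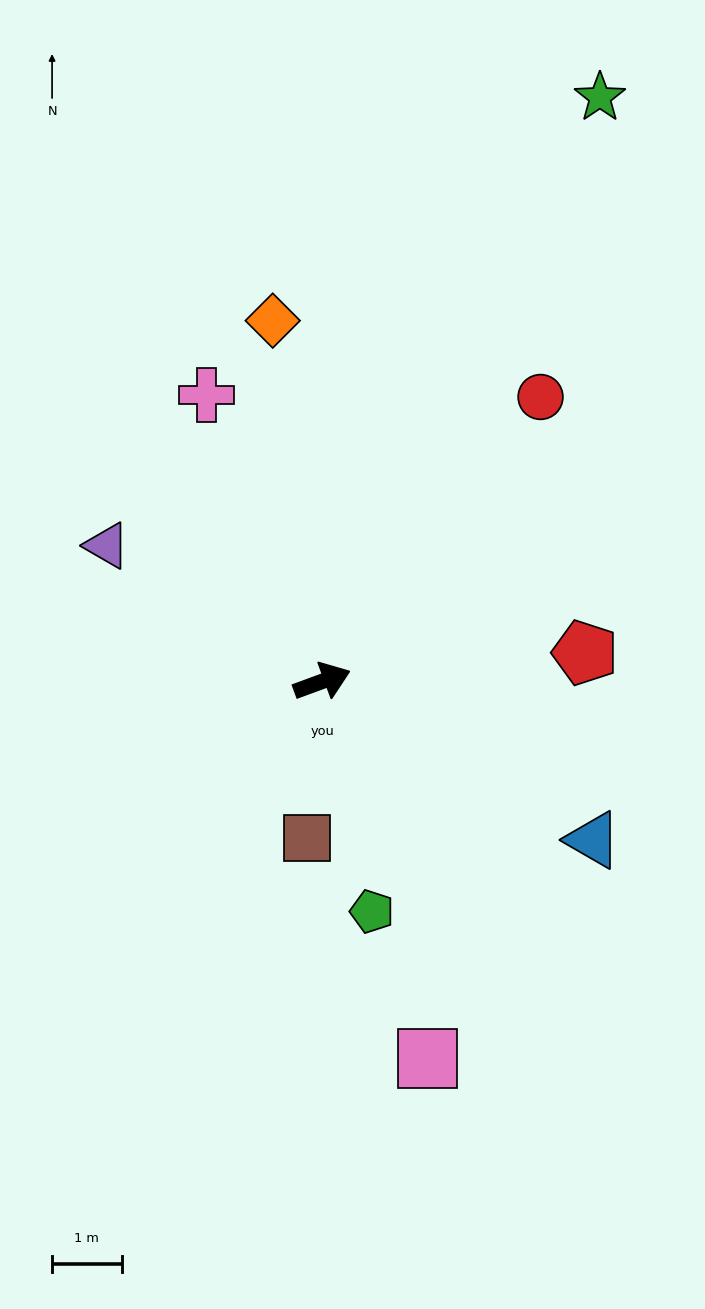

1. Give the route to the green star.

turn left 44°, forward 9.3 m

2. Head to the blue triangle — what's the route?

turn right 51°, forward 4.5 m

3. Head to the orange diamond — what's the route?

turn left 78°, forward 5.2 m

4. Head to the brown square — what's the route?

turn right 116°, forward 2.3 m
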